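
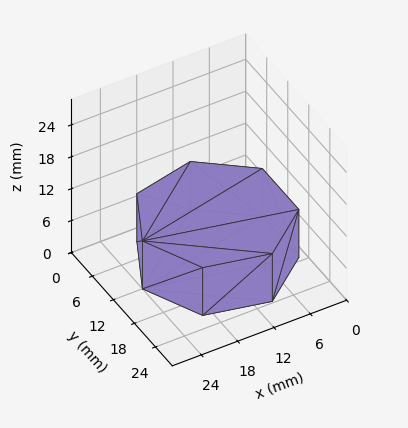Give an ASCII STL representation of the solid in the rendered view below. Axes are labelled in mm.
Reading the render: the shape is a regular 7-sided prism (a cylinder approximated with 7 flat sides), circumscribed radius ≈ 12 mm, height ≈ 9 mm (dimensions read to the nearest mm from the axis ticks). For the STL, each face is triangulated and given an outward normal.

solid part
  facet normal 0.0000 0.0000 -1.0000
    outer loop
      vertex 9.330 23.699 0.000
      vertex 19.482 21.382 0.000
      vertex 24.000 12.000 0.000
    endloop
  endfacet
  facet normal 0.0000 0.0000 -1.0000
    outer loop
      vertex 1.188 17.207 0.000
      vertex 9.330 23.699 0.000
      vertex 24.000 12.000 0.000
    endloop
  endfacet
  facet normal 0.0000 0.0000 -1.0000
    outer loop
      vertex 1.188 6.793 0.000
      vertex 1.188 17.207 0.000
      vertex 24.000 12.000 0.000
    endloop
  endfacet
  facet normal 0.0000 0.0000 -1.0000
    outer loop
      vertex 9.330 0.301 0.000
      vertex 1.188 6.793 0.000
      vertex 24.000 12.000 0.000
    endloop
  endfacet
  facet normal 0.0000 0.0000 -1.0000
    outer loop
      vertex 19.482 2.618 0.000
      vertex 9.330 0.301 0.000
      vertex 24.000 12.000 0.000
    endloop
  endfacet
  facet normal 0.0000 0.0000 1.0000
    outer loop
      vertex 24.000 12.000 9.000
      vertex 19.482 21.382 9.000
      vertex 9.330 23.699 9.000
    endloop
  endfacet
  facet normal 0.0000 0.0000 1.0000
    outer loop
      vertex 24.000 12.000 9.000
      vertex 9.330 23.699 9.000
      vertex 1.188 17.207 9.000
    endloop
  endfacet
  facet normal 0.0000 0.0000 1.0000
    outer loop
      vertex 24.000 12.000 9.000
      vertex 1.188 17.207 9.000
      vertex 1.188 6.793 9.000
    endloop
  endfacet
  facet normal 0.0000 0.0000 1.0000
    outer loop
      vertex 24.000 12.000 9.000
      vertex 1.188 6.793 9.000
      vertex 9.330 0.301 9.000
    endloop
  endfacet
  facet normal 0.0000 0.0000 1.0000
    outer loop
      vertex 24.000 12.000 9.000
      vertex 9.330 0.301 9.000
      vertex 19.482 2.618 9.000
    endloop
  endfacet
  facet normal 0.9010 0.4339 0.0000
    outer loop
      vertex 24.000 12.000 0.000
      vertex 19.482 21.382 0.000
      vertex 19.482 21.382 9.000
    endloop
  endfacet
  facet normal 0.9010 0.4339 0.0000
    outer loop
      vertex 24.000 12.000 0.000
      vertex 19.482 21.382 9.000
      vertex 24.000 12.000 9.000
    endloop
  endfacet
  facet normal 0.2225 0.9749 0.0000
    outer loop
      vertex 19.482 21.382 0.000
      vertex 9.330 23.699 0.000
      vertex 9.330 23.699 9.000
    endloop
  endfacet
  facet normal 0.2225 0.9749 0.0000
    outer loop
      vertex 19.482 21.382 0.000
      vertex 9.330 23.699 9.000
      vertex 19.482 21.382 9.000
    endloop
  endfacet
  facet normal -0.6234 0.7819 0.0000
    outer loop
      vertex 9.330 23.699 0.000
      vertex 1.188 17.207 0.000
      vertex 1.188 17.207 9.000
    endloop
  endfacet
  facet normal -0.6234 0.7819 0.0000
    outer loop
      vertex 9.330 23.699 0.000
      vertex 1.188 17.207 9.000
      vertex 9.330 23.699 9.000
    endloop
  endfacet
  facet normal -1.0000 0.0000 0.0000
    outer loop
      vertex 1.188 17.207 0.000
      vertex 1.188 6.793 0.000
      vertex 1.188 6.793 9.000
    endloop
  endfacet
  facet normal -1.0000 0.0000 0.0000
    outer loop
      vertex 1.188 17.207 0.000
      vertex 1.188 6.793 9.000
      vertex 1.188 17.207 9.000
    endloop
  endfacet
  facet normal -0.6234 -0.7819 0.0000
    outer loop
      vertex 1.188 6.793 0.000
      vertex 9.330 0.301 0.000
      vertex 9.330 0.301 9.000
    endloop
  endfacet
  facet normal -0.6234 -0.7819 0.0000
    outer loop
      vertex 1.188 6.793 0.000
      vertex 9.330 0.301 9.000
      vertex 1.188 6.793 9.000
    endloop
  endfacet
  facet normal 0.2225 -0.9749 0.0000
    outer loop
      vertex 9.330 0.301 0.000
      vertex 19.482 2.618 0.000
      vertex 19.482 2.618 9.000
    endloop
  endfacet
  facet normal 0.2225 -0.9749 0.0000
    outer loop
      vertex 9.330 0.301 0.000
      vertex 19.482 2.618 9.000
      vertex 9.330 0.301 9.000
    endloop
  endfacet
  facet normal 0.9010 -0.4339 0.0000
    outer loop
      vertex 19.482 2.618 0.000
      vertex 24.000 12.000 0.000
      vertex 24.000 12.000 9.000
    endloop
  endfacet
  facet normal 0.9010 -0.4339 0.0000
    outer loop
      vertex 19.482 2.618 0.000
      vertex 24.000 12.000 9.000
      vertex 19.482 2.618 9.000
    endloop
  endfacet
endsolid part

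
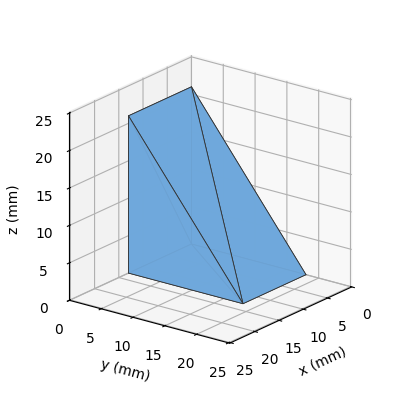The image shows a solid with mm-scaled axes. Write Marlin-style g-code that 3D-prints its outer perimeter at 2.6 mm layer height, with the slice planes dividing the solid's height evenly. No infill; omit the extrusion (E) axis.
Reading the render: the shape is a wedge (ramp): 13 × 18 mm base, rising to 21 mm along the y=0 edge and sloping linearly to z=0 at y=18 (dimensions read to the nearest mm from the axis ticks). For the g-code, the solid's height is divided into equal slices at the stated Δz and each level perimeter traced with G1 moves after a G0 lift.

; perimeter-only toolpath
G21 ; units = mm
G90 ; absolute positioning
G28 ; home
; layer 1
G0 Z2.6
G0 X0.0 Y0.0
G1 X13.0 Y0.0
G1 X13.0 Y15.8
G1 X0.0 Y15.8
G1 X0.0 Y0.0
; layer 2
G0 Z5.2
G0 X0.0 Y0.0
G1 X13.0 Y0.0
G1 X13.0 Y13.5
G1 X0.0 Y13.5
G1 X0.0 Y0.0
; layer 3
G0 Z7.9
G0 X0.0 Y0.0
G1 X13.0 Y0.0
G1 X13.0 Y11.2
G1 X0.0 Y11.2
G1 X0.0 Y0.0
; layer 4
G0 Z10.5
G0 X0.0 Y0.0
G1 X13.0 Y0.0
G1 X13.0 Y9.0
G1 X0.0 Y9.0
G1 X0.0 Y0.0
; layer 5
G0 Z13.1
G0 X0.0 Y0.0
G1 X13.0 Y0.0
G1 X13.0 Y6.8
G1 X0.0 Y6.8
G1 X0.0 Y0.0
; layer 6
G0 Z15.8
G0 X0.0 Y0.0
G1 X13.0 Y0.0
G1 X13.0 Y4.5
G1 X0.0 Y4.5
G1 X0.0 Y0.0
; layer 7
G0 Z18.4
G0 X0.0 Y0.0
G1 X13.0 Y0.0
G1 X13.0 Y2.2
G1 X0.0 Y2.2
G1 X0.0 Y0.0
M2 ; end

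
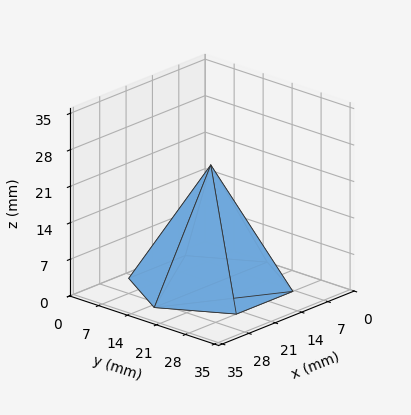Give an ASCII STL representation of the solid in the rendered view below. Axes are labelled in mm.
Reading the render: the shape is a regular 6-sided pyramid, base circumscribed radius ≈ 15 mm, apex at z ≈ 23 mm (dimensions read to the nearest mm from the axis ticks). For the STL, each face is triangulated and given an outward normal.

solid part
  facet normal 0.0000 0.0000 -1.0000
    outer loop
      vertex 7.50 27.99 0.00
      vertex 22.50 27.99 0.00
      vertex 30.00 15.00 0.00
    endloop
  endfacet
  facet normal 0.0000 0.0000 -1.0000
    outer loop
      vertex 0.00 15.00 0.00
      vertex 7.50 27.99 0.00
      vertex 30.00 15.00 0.00
    endloop
  endfacet
  facet normal 0.0000 0.0000 -1.0000
    outer loop
      vertex 7.50 2.01 0.00
      vertex 0.00 15.00 0.00
      vertex 30.00 15.00 0.00
    endloop
  endfacet
  facet normal 0.0000 0.0000 -1.0000
    outer loop
      vertex 22.50 2.01 0.00
      vertex 7.50 2.01 0.00
      vertex 30.00 15.00 0.00
    endloop
  endfacet
  facet normal 0.7541 0.4354 0.4918
    outer loop
      vertex 30.00 15.00 0.00
      vertex 22.50 27.99 0.00
      vertex 15.00 15.00 23.00
    endloop
  endfacet
  facet normal 0.0000 0.8707 0.4918
    outer loop
      vertex 22.50 27.99 0.00
      vertex 7.50 27.99 0.00
      vertex 15.00 15.00 23.00
    endloop
  endfacet
  facet normal -0.7541 0.4354 0.4918
    outer loop
      vertex 7.50 27.99 0.00
      vertex 0.00 15.00 0.00
      vertex 15.00 15.00 23.00
    endloop
  endfacet
  facet normal -0.7541 -0.4354 0.4918
    outer loop
      vertex 0.00 15.00 0.00
      vertex 7.50 2.01 0.00
      vertex 15.00 15.00 23.00
    endloop
  endfacet
  facet normal 0.0000 -0.8707 0.4918
    outer loop
      vertex 7.50 2.01 0.00
      vertex 22.50 2.01 0.00
      vertex 15.00 15.00 23.00
    endloop
  endfacet
  facet normal 0.7541 -0.4354 0.4918
    outer loop
      vertex 22.50 2.01 0.00
      vertex 30.00 15.00 0.00
      vertex 15.00 15.00 23.00
    endloop
  endfacet
endsolid part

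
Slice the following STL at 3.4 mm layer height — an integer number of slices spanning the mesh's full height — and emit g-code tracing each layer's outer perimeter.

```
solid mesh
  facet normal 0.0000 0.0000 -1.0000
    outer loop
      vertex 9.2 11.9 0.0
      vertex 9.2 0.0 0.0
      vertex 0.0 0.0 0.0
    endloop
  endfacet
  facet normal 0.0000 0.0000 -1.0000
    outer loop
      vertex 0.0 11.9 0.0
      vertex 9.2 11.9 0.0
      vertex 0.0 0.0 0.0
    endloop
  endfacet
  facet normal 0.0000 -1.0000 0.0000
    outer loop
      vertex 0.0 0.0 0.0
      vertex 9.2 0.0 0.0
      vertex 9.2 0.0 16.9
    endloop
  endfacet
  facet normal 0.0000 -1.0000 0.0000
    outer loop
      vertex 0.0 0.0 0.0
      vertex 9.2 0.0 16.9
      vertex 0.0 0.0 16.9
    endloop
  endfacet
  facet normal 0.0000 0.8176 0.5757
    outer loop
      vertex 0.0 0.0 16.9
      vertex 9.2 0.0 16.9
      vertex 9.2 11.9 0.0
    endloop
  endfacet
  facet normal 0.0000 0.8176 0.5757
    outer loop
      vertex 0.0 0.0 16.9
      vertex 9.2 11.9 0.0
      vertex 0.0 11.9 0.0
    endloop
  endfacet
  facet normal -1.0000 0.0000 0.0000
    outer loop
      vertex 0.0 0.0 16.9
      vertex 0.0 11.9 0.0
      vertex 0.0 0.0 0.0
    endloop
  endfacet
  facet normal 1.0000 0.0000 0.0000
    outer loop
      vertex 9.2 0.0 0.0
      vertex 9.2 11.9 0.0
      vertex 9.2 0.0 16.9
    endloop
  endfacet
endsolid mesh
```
; perimeter-only toolpath
G21 ; units = mm
G90 ; absolute positioning
G28 ; home
; layer 1
G0 Z3.4
G0 X0.0 Y0.0
G1 X9.2 Y0.0
G1 X9.2 Y9.5
G1 X0.0 Y9.5
G1 X0.0 Y0.0
; layer 2
G0 Z6.8
G0 X0.0 Y0.0
G1 X9.2 Y0.0
G1 X9.2 Y7.1
G1 X0.0 Y7.1
G1 X0.0 Y0.0
; layer 3
G0 Z10.1
G0 X0.0 Y0.0
G1 X9.2 Y0.0
G1 X9.2 Y4.8
G1 X0.0 Y4.8
G1 X0.0 Y0.0
; layer 4
G0 Z13.5
G0 X0.0 Y0.0
G1 X9.2 Y0.0
G1 X9.2 Y2.4
G1 X0.0 Y2.4
G1 X0.0 Y0.0
M2 ; end

The solid is a wedge (ramp): 9.2 × 11.9 mm base, rising to 16.9 mm along the y=0 edge and sloping linearly to z=0 at y=11.9. Slicing at Δz = 3.4 mm — 5 equal slices spanning the solid's height, so layer i sits at z = i·h/5 — gives 4 non-empty perimeters. Each is a 4-segment closed polygon; G0 lifts to the layer z and rapids to the start vertex, then G1 traces the edges. The cross-section shrinks linearly with z (the slice at the apex is degenerate and omitted).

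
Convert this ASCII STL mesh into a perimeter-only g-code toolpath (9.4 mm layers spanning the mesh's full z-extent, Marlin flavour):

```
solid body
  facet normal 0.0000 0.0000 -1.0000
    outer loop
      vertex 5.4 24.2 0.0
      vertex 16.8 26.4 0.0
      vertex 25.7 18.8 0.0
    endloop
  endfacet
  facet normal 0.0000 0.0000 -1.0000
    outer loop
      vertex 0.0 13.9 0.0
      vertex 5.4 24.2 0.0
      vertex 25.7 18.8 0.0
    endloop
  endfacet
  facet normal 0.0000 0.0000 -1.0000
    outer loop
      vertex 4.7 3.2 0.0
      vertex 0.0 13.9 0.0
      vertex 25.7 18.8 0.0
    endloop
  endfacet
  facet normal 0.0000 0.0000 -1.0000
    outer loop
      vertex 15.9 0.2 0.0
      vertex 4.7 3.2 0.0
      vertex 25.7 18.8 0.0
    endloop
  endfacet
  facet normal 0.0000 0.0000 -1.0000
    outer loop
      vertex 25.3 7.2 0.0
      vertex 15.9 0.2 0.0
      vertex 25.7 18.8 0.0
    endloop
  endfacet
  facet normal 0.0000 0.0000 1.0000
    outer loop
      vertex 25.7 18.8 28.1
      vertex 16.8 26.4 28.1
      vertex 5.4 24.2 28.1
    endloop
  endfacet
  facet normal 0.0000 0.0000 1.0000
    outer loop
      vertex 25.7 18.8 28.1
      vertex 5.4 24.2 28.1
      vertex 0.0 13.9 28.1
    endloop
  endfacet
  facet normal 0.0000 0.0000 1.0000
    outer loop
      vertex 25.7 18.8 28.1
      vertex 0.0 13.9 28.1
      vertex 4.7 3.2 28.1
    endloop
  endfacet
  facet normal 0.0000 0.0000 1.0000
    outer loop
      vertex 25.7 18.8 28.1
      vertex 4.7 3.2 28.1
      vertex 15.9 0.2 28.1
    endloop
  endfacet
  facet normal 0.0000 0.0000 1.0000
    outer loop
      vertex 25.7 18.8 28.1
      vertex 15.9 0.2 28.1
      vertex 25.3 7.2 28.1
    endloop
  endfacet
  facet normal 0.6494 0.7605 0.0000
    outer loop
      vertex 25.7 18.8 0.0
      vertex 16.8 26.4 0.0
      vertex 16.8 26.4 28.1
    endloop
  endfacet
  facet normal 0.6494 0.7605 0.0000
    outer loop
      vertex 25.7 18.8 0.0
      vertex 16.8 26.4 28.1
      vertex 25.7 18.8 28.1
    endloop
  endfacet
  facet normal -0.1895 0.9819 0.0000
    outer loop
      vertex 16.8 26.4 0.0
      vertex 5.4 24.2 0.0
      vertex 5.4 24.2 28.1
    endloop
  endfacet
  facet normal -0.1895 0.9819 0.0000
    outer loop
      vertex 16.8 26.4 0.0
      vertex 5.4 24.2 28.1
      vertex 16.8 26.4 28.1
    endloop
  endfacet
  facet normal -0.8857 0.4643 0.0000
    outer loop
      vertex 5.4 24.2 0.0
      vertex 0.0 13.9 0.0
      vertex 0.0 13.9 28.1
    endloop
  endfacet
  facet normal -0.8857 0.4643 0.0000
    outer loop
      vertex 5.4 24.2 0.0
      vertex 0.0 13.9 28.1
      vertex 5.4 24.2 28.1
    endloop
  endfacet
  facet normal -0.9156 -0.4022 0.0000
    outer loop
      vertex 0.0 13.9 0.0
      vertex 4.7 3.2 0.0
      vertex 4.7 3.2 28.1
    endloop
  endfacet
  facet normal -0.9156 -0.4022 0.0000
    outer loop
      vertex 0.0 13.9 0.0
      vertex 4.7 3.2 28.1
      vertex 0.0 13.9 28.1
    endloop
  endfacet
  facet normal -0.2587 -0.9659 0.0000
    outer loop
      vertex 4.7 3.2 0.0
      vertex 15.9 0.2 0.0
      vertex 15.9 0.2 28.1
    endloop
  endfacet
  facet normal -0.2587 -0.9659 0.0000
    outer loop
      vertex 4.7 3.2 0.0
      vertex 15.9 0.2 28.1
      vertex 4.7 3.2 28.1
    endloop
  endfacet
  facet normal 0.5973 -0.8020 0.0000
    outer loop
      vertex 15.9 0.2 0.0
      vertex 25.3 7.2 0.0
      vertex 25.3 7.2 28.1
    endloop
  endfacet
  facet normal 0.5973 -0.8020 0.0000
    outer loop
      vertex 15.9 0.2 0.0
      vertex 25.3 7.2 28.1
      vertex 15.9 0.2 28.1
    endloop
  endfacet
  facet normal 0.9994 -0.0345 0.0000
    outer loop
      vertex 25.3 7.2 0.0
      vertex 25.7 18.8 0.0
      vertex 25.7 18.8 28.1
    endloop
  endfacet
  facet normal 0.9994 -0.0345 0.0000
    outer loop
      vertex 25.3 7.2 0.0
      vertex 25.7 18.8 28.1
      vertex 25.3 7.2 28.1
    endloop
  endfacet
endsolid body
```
; perimeter-only toolpath
G21 ; units = mm
G90 ; absolute positioning
G28 ; home
; layer 1
G0 Z9.4
G0 X25.7 Y18.8
G1 X16.8 Y26.4
G1 X5.4 Y24.2
G1 X0.0 Y13.9
G1 X4.7 Y3.2
G1 X15.9 Y0.2
G1 X25.3 Y7.2
G1 X25.7 Y18.8
; layer 2
G0 Z18.7
G0 X25.7 Y18.8
G1 X16.8 Y26.4
G1 X5.4 Y24.2
G1 X0.0 Y13.9
G1 X4.7 Y3.2
G1 X15.9 Y0.2
G1 X25.3 Y7.2
G1 X25.7 Y18.8
; layer 3
G0 Z28.1
G0 X25.7 Y18.8
G1 X16.8 Y26.4
G1 X5.4 Y24.2
G1 X0.0 Y13.9
G1 X4.7 Y3.2
G1 X15.9 Y0.2
G1 X25.3 Y7.2
G1 X25.7 Y18.8
M2 ; end

The solid is a regular 7-sided prism (a cylinder approximated with 7 flat sides), circumscribed radius ≈ 13.4 mm, height ≈ 28.1 mm. Slicing at Δz = 9.4 mm — 3 equal slices spanning the solid's height, so layer i sits at z = i·h/3 — gives 3 non-empty perimeters. Each is a 7-segment closed polygon; G0 lifts to the layer z and rapids to the start vertex, then G1 traces the edges.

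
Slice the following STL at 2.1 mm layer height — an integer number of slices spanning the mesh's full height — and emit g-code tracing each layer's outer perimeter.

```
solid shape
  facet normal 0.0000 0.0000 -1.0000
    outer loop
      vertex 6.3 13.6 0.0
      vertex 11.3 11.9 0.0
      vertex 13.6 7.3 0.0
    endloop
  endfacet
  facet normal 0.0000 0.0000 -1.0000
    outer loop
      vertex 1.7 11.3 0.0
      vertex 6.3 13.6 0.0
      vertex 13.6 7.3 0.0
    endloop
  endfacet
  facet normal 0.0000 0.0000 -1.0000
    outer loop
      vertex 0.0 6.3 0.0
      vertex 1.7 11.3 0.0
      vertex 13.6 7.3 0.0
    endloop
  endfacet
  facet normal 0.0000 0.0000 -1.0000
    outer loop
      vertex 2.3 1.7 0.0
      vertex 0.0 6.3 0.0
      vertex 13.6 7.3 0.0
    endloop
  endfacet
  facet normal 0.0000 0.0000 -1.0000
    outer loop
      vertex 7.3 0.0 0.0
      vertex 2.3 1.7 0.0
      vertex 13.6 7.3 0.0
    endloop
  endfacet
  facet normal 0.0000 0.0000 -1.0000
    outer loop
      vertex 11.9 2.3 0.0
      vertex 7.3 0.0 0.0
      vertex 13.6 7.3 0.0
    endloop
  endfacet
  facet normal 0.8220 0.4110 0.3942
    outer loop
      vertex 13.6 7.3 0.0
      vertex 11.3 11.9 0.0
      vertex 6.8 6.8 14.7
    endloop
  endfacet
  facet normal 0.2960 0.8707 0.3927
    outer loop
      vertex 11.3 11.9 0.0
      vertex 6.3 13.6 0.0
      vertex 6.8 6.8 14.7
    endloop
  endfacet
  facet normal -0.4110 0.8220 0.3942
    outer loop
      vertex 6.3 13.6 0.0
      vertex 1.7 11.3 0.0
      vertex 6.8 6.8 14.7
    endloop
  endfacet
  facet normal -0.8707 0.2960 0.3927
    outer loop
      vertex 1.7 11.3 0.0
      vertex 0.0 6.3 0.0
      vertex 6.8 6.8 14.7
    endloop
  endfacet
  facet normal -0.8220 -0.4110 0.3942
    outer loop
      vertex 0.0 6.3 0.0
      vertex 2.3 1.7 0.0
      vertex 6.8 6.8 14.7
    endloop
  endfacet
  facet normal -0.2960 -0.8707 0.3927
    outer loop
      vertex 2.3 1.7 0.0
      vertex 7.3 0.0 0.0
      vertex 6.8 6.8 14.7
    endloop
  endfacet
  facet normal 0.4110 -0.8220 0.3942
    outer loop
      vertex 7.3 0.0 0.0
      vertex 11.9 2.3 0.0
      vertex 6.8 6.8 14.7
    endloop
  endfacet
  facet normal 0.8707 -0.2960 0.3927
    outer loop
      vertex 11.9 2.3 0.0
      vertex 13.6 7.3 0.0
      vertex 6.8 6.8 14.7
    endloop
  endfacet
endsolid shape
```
; perimeter-only toolpath
G21 ; units = mm
G90 ; absolute positioning
G28 ; home
; layer 1
G0 Z2.1
G0 X12.6 Y7.2
G1 X10.7 Y11.2
G1 X6.4 Y12.6
G1 X2.4 Y10.7
G1 X1.0 Y6.4
G1 X2.9 Y2.4
G1 X7.2 Y1.0
G1 X11.2 Y2.9
G1 X12.6 Y7.2
; layer 2
G0 Z4.2
G0 X11.7 Y7.2
G1 X10.0 Y10.4
G1 X6.4 Y11.7
G1 X3.2 Y10.0
G1 X1.9 Y6.4
G1 X3.6 Y3.2
G1 X7.2 Y1.9
G1 X10.4 Y3.6
G1 X11.7 Y7.2
; layer 3
G0 Z6.3
G0 X10.7 Y7.1
G1 X9.4 Y9.7
G1 X6.5 Y10.7
G1 X3.9 Y9.4
G1 X2.9 Y6.5
G1 X4.2 Y3.9
G1 X7.1 Y2.9
G1 X9.7 Y4.2
G1 X10.7 Y7.1
; layer 4
G0 Z8.4
G0 X9.7 Y7.0
G1 X8.7 Y9.0
G1 X6.6 Y9.7
G1 X4.6 Y8.7
G1 X3.9 Y6.6
G1 X4.9 Y4.6
G1 X7.0 Y3.9
G1 X9.0 Y4.9
G1 X9.7 Y7.0
; layer 5
G0 Z10.5
G0 X8.7 Y6.9
G1 X8.1 Y8.3
G1 X6.7 Y8.7
G1 X5.3 Y8.1
G1 X4.9 Y6.7
G1 X5.5 Y5.3
G1 X6.9 Y4.9
G1 X8.3 Y5.5
G1 X8.7 Y6.9
; layer 6
G0 Z12.6
G0 X7.8 Y6.9
G1 X7.4 Y7.5
G1 X6.7 Y7.8
G1 X6.1 Y7.4
G1 X5.8 Y6.7
G1 X6.2 Y6.1
G1 X6.9 Y5.8
G1 X7.5 Y6.2
G1 X7.8 Y6.9
M2 ; end

The solid is a regular 8-sided pyramid, base circumscribed radius ≈ 6.8 mm, apex at z ≈ 14.7 mm. Slicing at Δz = 2.1 mm — 7 equal slices spanning the solid's height, so layer i sits at z = i·h/7 — gives 6 non-empty perimeters. Each is a 8-segment closed polygon; G0 lifts to the layer z and rapids to the start vertex, then G1 traces the edges. The cross-section shrinks linearly with z (the slice at the apex is degenerate and omitted).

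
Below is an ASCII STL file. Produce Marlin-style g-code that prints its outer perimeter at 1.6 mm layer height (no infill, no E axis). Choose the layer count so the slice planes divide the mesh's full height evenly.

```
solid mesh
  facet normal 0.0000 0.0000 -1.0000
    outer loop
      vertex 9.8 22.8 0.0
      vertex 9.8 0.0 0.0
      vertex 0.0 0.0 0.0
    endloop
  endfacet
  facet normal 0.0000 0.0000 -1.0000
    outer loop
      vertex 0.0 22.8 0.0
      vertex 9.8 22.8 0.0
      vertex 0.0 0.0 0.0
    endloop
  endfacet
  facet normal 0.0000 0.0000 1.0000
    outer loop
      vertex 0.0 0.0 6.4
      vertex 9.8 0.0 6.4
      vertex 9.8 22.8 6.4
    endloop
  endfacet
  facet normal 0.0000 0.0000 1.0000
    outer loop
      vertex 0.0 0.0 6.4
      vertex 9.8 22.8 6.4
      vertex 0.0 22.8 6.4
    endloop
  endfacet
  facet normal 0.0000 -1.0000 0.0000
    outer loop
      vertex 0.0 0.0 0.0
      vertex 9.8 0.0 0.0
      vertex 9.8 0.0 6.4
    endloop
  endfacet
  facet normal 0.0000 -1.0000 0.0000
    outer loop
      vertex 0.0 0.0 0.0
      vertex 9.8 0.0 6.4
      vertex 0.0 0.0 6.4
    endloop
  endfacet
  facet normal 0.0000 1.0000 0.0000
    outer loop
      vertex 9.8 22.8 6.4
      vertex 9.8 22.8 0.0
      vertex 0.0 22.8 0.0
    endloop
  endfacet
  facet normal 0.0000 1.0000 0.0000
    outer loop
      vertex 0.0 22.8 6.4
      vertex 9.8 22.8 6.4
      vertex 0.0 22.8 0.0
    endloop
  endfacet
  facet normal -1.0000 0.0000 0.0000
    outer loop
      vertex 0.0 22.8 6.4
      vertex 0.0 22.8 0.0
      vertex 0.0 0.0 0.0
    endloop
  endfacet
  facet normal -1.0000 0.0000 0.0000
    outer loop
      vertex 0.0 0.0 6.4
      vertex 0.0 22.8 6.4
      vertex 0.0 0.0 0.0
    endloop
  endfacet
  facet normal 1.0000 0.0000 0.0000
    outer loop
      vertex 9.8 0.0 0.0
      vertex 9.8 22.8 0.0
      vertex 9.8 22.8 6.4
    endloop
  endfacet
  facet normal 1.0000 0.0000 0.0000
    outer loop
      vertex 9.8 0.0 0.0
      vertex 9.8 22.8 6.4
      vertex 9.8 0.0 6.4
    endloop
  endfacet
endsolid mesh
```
; perimeter-only toolpath
G21 ; units = mm
G90 ; absolute positioning
G28 ; home
; layer 1
G0 Z1.6
G0 X0.0 Y0.0
G1 X9.8 Y0.0
G1 X9.8 Y22.8
G1 X0.0 Y22.8
G1 X0.0 Y0.0
; layer 2
G0 Z3.2
G0 X0.0 Y0.0
G1 X9.8 Y0.0
G1 X9.8 Y22.8
G1 X0.0 Y22.8
G1 X0.0 Y0.0
; layer 3
G0 Z4.8
G0 X0.0 Y0.0
G1 X9.8 Y0.0
G1 X9.8 Y22.8
G1 X0.0 Y22.8
G1 X0.0 Y0.0
; layer 4
G0 Z6.4
G0 X0.0 Y0.0
G1 X9.8 Y0.0
G1 X9.8 Y22.8
G1 X0.0 Y22.8
G1 X0.0 Y0.0
M2 ; end

The solid is a rectangular box, roughly 9.8 × 22.8 mm footprint and 6.4 mm tall. Slicing at Δz = 1.6 mm — 4 equal slices spanning the solid's height, so layer i sits at z = i·h/4 — gives 4 non-empty perimeters. Each is a 4-segment closed polygon; G0 lifts to the layer z and rapids to the start vertex, then G1 traces the edges.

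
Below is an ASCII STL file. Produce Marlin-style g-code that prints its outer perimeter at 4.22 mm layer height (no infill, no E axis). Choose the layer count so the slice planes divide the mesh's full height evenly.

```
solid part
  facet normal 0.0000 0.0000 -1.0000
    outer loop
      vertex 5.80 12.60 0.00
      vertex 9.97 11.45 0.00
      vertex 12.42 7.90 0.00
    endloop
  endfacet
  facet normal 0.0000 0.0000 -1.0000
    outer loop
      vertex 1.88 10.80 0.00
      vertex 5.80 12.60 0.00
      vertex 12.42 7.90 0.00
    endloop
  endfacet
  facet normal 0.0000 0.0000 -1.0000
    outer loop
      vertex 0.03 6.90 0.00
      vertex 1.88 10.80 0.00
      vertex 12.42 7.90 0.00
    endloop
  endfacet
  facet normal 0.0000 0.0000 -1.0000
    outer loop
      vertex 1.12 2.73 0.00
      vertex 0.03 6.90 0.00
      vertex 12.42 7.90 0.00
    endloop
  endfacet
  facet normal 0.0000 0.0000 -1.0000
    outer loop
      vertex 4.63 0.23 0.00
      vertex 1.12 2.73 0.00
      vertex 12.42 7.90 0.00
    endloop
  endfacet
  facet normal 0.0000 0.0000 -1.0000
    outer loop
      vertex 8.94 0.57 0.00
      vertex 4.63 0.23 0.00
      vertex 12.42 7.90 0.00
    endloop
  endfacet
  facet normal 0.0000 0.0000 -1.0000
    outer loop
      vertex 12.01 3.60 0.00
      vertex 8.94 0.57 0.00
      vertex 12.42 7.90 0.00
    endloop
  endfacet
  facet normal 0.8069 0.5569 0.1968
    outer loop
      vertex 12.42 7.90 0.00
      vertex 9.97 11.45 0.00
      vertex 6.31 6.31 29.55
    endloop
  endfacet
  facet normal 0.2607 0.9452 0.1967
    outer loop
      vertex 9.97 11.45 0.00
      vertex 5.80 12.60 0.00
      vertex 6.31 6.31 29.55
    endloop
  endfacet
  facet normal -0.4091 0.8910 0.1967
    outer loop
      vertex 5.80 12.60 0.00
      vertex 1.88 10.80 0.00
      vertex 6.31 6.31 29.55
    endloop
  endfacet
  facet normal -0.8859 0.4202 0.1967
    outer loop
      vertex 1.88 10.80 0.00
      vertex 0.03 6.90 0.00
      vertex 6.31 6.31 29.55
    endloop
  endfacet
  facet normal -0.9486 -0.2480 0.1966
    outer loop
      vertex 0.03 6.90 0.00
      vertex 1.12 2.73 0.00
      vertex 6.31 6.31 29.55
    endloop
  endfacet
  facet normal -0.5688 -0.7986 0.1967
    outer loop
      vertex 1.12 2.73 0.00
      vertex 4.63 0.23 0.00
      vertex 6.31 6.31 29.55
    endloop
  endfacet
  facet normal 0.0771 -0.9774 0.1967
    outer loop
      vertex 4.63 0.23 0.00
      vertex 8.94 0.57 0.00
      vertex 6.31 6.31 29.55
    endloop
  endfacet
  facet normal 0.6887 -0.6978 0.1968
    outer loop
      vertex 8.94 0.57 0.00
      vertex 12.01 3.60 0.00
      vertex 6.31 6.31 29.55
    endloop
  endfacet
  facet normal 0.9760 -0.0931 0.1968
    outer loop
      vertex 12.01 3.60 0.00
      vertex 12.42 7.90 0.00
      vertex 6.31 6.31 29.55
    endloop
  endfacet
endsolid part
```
; perimeter-only toolpath
G21 ; units = mm
G90 ; absolute positioning
G28 ; home
; layer 1
G0 Z4.22
G0 X11.55 Y7.67
G1 X9.45 Y10.72
G1 X5.87 Y11.70
G1 X2.51 Y10.16
G1 X0.93 Y6.82
G1 X1.86 Y3.24
G1 X4.87 Y1.10
G1 X8.56 Y1.39
G1 X11.20 Y3.99
G1 X11.55 Y7.67
; layer 2
G0 Z8.44
G0 X10.67 Y7.45
G1 X8.92 Y9.98
G1 X5.95 Y10.80
G1 X3.15 Y9.52
G1 X1.82 Y6.73
G1 X2.60 Y3.75
G1 X5.11 Y1.97
G1 X8.19 Y2.21
G1 X10.38 Y4.37
G1 X10.67 Y7.45
; layer 3
G0 Z12.66
G0 X9.80 Y7.22
G1 X8.40 Y9.25
G1 X6.02 Y9.90
G1 X3.78 Y8.88
G1 X2.72 Y6.65
G1 X3.34 Y4.26
G1 X5.35 Y2.84
G1 X7.81 Y3.03
G1 X9.57 Y4.76
G1 X9.80 Y7.22
; layer 4
G0 Z16.89
G0 X8.93 Y6.99
G1 X7.88 Y8.51
G1 X6.09 Y9.01
G1 X4.41 Y8.23
G1 X3.62 Y6.56
G1 X4.09 Y4.78
G1 X5.59 Y3.70
G1 X7.44 Y3.85
G1 X8.75 Y5.15
G1 X8.93 Y6.99
; layer 5
G0 Z21.11
G0 X8.06 Y6.76
G1 X7.36 Y7.78
G1 X6.16 Y8.11
G1 X5.04 Y7.59
G1 X4.52 Y6.48
G1 X4.83 Y5.29
G1 X5.83 Y4.57
G1 X7.06 Y4.67
G1 X7.94 Y5.54
G1 X8.06 Y6.76
; layer 6
G0 Z25.33
G0 X7.18 Y6.54
G1 X6.83 Y7.04
G1 X6.24 Y7.21
G1 X5.68 Y6.95
G1 X5.41 Y6.39
G1 X5.57 Y5.80
G1 X6.07 Y5.44
G1 X6.69 Y5.49
G1 X7.12 Y5.92
G1 X7.18 Y6.54
M2 ; end

The solid is a regular 9-sided pyramid, base circumscribed radius ≈ 6.31 mm, apex at z ≈ 29.6 mm. Slicing at Δz = 4.22 mm — 7 equal slices spanning the solid's height, so layer i sits at z = i·h/7 — gives 6 non-empty perimeters. Each is a 9-segment closed polygon; G0 lifts to the layer z and rapids to the start vertex, then G1 traces the edges. The cross-section shrinks linearly with z (the slice at the apex is degenerate and omitted).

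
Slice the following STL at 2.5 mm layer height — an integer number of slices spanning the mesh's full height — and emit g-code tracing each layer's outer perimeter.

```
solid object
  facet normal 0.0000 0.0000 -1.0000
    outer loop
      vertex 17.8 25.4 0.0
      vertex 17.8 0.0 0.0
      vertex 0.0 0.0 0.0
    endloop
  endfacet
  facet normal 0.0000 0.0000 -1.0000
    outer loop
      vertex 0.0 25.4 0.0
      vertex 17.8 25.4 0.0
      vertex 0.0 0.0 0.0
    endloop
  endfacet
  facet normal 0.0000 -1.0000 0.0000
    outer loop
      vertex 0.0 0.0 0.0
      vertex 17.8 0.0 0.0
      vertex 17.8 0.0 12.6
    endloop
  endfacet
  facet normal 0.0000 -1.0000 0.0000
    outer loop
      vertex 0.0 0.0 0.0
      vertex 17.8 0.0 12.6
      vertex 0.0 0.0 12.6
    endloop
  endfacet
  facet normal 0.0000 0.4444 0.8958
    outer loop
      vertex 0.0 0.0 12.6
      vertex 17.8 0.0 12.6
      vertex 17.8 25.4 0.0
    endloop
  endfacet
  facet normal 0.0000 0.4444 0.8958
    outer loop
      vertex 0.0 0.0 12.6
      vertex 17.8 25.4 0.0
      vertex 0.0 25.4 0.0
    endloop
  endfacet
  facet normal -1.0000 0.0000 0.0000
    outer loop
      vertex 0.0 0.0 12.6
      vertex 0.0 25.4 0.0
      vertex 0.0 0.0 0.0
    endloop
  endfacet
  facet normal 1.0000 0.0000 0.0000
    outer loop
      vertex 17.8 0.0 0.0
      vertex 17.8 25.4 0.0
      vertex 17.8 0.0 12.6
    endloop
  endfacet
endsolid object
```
; perimeter-only toolpath
G21 ; units = mm
G90 ; absolute positioning
G28 ; home
; layer 1
G0 Z2.5
G0 X0.0 Y0.0
G1 X17.8 Y0.0
G1 X17.8 Y20.3
G1 X0.0 Y20.3
G1 X0.0 Y0.0
; layer 2
G0 Z5.0
G0 X0.0 Y0.0
G1 X17.8 Y0.0
G1 X17.8 Y15.2
G1 X0.0 Y15.2
G1 X0.0 Y0.0
; layer 3
G0 Z7.6
G0 X0.0 Y0.0
G1 X17.8 Y0.0
G1 X17.8 Y10.2
G1 X0.0 Y10.2
G1 X0.0 Y0.0
; layer 4
G0 Z10.1
G0 X0.0 Y0.0
G1 X17.8 Y0.0
G1 X17.8 Y5.1
G1 X0.0 Y5.1
G1 X0.0 Y0.0
M2 ; end

The solid is a wedge (ramp): 17.8 × 25.4 mm base, rising to 12.6 mm along the y=0 edge and sloping linearly to z=0 at y=25.4. Slicing at Δz = 2.5 mm — 5 equal slices spanning the solid's height, so layer i sits at z = i·h/5 — gives 4 non-empty perimeters. Each is a 4-segment closed polygon; G0 lifts to the layer z and rapids to the start vertex, then G1 traces the edges. The cross-section shrinks linearly with z (the slice at the apex is degenerate and omitted).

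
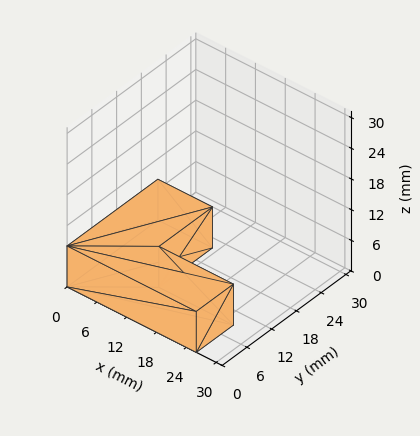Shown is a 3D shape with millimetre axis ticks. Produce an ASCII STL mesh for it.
Reading the render: the shape is an L-shaped prism: outer 26 × 22 mm, arm thicknesses ≈ 9 mm (horizontal) and 11 mm (vertical), extruded 8 mm in z (dimensions read to the nearest mm from the axis ticks). For the STL, each face is triangulated and given an outward normal.

solid part
  facet normal 0.0000 0.0000 -1.0000
    outer loop
      vertex 26.000 9.000 0.000
      vertex 26.000 0.000 0.000
      vertex 0.000 0.000 0.000
    endloop
  endfacet
  facet normal 0.0000 0.0000 -1.0000
    outer loop
      vertex 11.000 9.000 0.000
      vertex 26.000 9.000 0.000
      vertex 0.000 0.000 0.000
    endloop
  endfacet
  facet normal 0.0000 0.0000 -1.0000
    outer loop
      vertex 11.000 22.000 0.000
      vertex 11.000 9.000 0.000
      vertex 0.000 0.000 0.000
    endloop
  endfacet
  facet normal 0.0000 0.0000 -1.0000
    outer loop
      vertex 0.000 22.000 0.000
      vertex 11.000 22.000 0.000
      vertex 0.000 0.000 0.000
    endloop
  endfacet
  facet normal 0.0000 0.0000 1.0000
    outer loop
      vertex 0.000 0.000 8.000
      vertex 26.000 0.000 8.000
      vertex 26.000 9.000 8.000
    endloop
  endfacet
  facet normal 0.0000 0.0000 1.0000
    outer loop
      vertex 0.000 0.000 8.000
      vertex 26.000 9.000 8.000
      vertex 11.000 9.000 8.000
    endloop
  endfacet
  facet normal 0.0000 0.0000 1.0000
    outer loop
      vertex 0.000 0.000 8.000
      vertex 11.000 9.000 8.000
      vertex 11.000 22.000 8.000
    endloop
  endfacet
  facet normal 0.0000 0.0000 1.0000
    outer loop
      vertex 0.000 0.000 8.000
      vertex 11.000 22.000 8.000
      vertex 0.000 22.000 8.000
    endloop
  endfacet
  facet normal 0.0000 -1.0000 0.0000
    outer loop
      vertex 0.000 0.000 0.000
      vertex 26.000 0.000 0.000
      vertex 26.000 0.000 8.000
    endloop
  endfacet
  facet normal 0.0000 -1.0000 0.0000
    outer loop
      vertex 0.000 0.000 0.000
      vertex 26.000 0.000 8.000
      vertex 0.000 0.000 8.000
    endloop
  endfacet
  facet normal 1.0000 0.0000 0.0000
    outer loop
      vertex 26.000 0.000 0.000
      vertex 26.000 9.000 0.000
      vertex 26.000 9.000 8.000
    endloop
  endfacet
  facet normal 1.0000 0.0000 0.0000
    outer loop
      vertex 26.000 0.000 0.000
      vertex 26.000 9.000 8.000
      vertex 26.000 0.000 8.000
    endloop
  endfacet
  facet normal 0.0000 1.0000 0.0000
    outer loop
      vertex 26.000 9.000 0.000
      vertex 11.000 9.000 0.000
      vertex 11.000 9.000 8.000
    endloop
  endfacet
  facet normal 0.0000 1.0000 0.0000
    outer loop
      vertex 26.000 9.000 0.000
      vertex 11.000 9.000 8.000
      vertex 26.000 9.000 8.000
    endloop
  endfacet
  facet normal 1.0000 0.0000 0.0000
    outer loop
      vertex 11.000 9.000 0.000
      vertex 11.000 22.000 0.000
      vertex 11.000 22.000 8.000
    endloop
  endfacet
  facet normal 1.0000 0.0000 0.0000
    outer loop
      vertex 11.000 9.000 0.000
      vertex 11.000 22.000 8.000
      vertex 11.000 9.000 8.000
    endloop
  endfacet
  facet normal 0.0000 1.0000 0.0000
    outer loop
      vertex 11.000 22.000 0.000
      vertex 0.000 22.000 0.000
      vertex 0.000 22.000 8.000
    endloop
  endfacet
  facet normal 0.0000 1.0000 0.0000
    outer loop
      vertex 11.000 22.000 0.000
      vertex 0.000 22.000 8.000
      vertex 11.000 22.000 8.000
    endloop
  endfacet
  facet normal -1.0000 0.0000 0.0000
    outer loop
      vertex 0.000 22.000 0.000
      vertex 0.000 0.000 0.000
      vertex 0.000 0.000 8.000
    endloop
  endfacet
  facet normal -1.0000 0.0000 0.0000
    outer loop
      vertex 0.000 22.000 0.000
      vertex 0.000 0.000 8.000
      vertex 0.000 22.000 8.000
    endloop
  endfacet
endsolid part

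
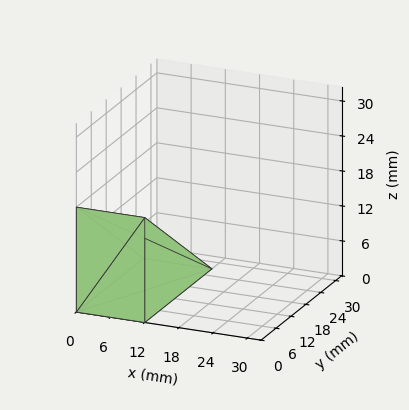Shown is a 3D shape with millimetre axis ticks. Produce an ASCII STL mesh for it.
Reading the render: the shape is a wedge (ramp): 12 × 27 mm base, rising to 18 mm along the y=0 edge and sloping linearly to z=0 at y=27 (dimensions read to the nearest mm from the axis ticks). For the STL, each face is triangulated and given an outward normal.

solid part
  facet normal 0.0000 0.0000 -1.0000
    outer loop
      vertex 12.0 27.0 0.0
      vertex 12.0 0.0 0.0
      vertex 0.0 0.0 0.0
    endloop
  endfacet
  facet normal 0.0000 0.0000 -1.0000
    outer loop
      vertex 0.0 27.0 0.0
      vertex 12.0 27.0 0.0
      vertex 0.0 0.0 0.0
    endloop
  endfacet
  facet normal 0.0000 -1.0000 0.0000
    outer loop
      vertex 0.0 0.0 0.0
      vertex 12.0 0.0 0.0
      vertex 12.0 0.0 18.0
    endloop
  endfacet
  facet normal 0.0000 -1.0000 0.0000
    outer loop
      vertex 0.0 0.0 0.0
      vertex 12.0 0.0 18.0
      vertex 0.0 0.0 18.0
    endloop
  endfacet
  facet normal 0.0000 0.5547 0.8321
    outer loop
      vertex 0.0 0.0 18.0
      vertex 12.0 0.0 18.0
      vertex 12.0 27.0 0.0
    endloop
  endfacet
  facet normal 0.0000 0.5547 0.8321
    outer loop
      vertex 0.0 0.0 18.0
      vertex 12.0 27.0 0.0
      vertex 0.0 27.0 0.0
    endloop
  endfacet
  facet normal -1.0000 0.0000 0.0000
    outer loop
      vertex 0.0 0.0 18.0
      vertex 0.0 27.0 0.0
      vertex 0.0 0.0 0.0
    endloop
  endfacet
  facet normal 1.0000 0.0000 0.0000
    outer loop
      vertex 12.0 0.0 0.0
      vertex 12.0 27.0 0.0
      vertex 12.0 0.0 18.0
    endloop
  endfacet
endsolid part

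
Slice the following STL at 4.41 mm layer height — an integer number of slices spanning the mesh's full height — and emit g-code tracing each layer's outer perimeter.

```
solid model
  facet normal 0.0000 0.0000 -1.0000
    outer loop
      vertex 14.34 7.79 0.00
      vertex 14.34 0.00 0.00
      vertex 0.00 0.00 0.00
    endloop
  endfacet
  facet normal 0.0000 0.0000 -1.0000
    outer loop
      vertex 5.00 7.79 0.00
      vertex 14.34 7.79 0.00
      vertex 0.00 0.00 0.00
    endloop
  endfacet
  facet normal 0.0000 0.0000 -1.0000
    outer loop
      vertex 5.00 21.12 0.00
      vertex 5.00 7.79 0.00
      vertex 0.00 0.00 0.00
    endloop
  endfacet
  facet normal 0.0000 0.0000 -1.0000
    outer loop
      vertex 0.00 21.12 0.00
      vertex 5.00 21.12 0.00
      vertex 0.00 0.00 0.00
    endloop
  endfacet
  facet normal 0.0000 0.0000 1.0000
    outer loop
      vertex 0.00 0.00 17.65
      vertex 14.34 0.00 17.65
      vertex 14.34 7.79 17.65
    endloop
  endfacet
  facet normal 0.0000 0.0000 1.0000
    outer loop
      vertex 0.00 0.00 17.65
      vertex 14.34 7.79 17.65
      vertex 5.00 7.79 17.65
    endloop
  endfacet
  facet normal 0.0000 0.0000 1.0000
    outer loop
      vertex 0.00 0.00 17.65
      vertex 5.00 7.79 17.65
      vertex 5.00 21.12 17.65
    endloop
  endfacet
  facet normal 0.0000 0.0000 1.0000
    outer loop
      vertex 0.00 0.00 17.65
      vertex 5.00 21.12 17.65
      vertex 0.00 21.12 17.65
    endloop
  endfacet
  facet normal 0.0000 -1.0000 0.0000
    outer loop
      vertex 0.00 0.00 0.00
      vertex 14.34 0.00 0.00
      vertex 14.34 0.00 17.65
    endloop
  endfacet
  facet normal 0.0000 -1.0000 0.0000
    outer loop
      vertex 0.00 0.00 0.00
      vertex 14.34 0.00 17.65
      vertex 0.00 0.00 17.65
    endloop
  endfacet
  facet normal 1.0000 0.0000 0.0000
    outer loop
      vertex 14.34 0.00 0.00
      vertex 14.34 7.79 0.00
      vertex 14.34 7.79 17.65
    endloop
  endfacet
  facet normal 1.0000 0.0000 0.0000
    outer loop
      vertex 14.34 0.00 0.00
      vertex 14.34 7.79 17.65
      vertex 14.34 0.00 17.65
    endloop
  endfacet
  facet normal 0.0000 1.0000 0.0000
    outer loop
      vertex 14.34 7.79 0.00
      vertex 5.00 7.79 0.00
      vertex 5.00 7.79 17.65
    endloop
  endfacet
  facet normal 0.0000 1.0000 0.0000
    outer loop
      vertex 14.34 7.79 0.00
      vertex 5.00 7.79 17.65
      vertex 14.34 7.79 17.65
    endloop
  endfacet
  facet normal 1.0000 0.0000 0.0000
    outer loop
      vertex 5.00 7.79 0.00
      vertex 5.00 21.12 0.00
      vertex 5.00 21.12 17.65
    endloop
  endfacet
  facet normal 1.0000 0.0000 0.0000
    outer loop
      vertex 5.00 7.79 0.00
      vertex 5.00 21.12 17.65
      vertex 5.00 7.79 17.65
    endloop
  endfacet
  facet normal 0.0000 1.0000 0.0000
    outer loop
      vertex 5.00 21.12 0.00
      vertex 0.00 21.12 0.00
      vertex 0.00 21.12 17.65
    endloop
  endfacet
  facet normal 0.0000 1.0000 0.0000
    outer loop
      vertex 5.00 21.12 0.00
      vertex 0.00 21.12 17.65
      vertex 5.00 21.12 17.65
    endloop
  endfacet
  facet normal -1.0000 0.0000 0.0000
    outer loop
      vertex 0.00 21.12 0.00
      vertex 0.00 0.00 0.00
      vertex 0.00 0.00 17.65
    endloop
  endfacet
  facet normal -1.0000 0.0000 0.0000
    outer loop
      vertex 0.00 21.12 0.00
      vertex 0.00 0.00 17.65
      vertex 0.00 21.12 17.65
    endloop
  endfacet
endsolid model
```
; perimeter-only toolpath
G21 ; units = mm
G90 ; absolute positioning
G28 ; home
; layer 1
G0 Z4.41
G0 X0.00 Y0.00
G1 X14.34 Y0.00
G1 X14.34 Y7.79
G1 X5.00 Y7.79
G1 X5.00 Y21.12
G1 X0.00 Y21.12
G1 X0.00 Y0.00
; layer 2
G0 Z8.82
G0 X0.00 Y0.00
G1 X14.34 Y0.00
G1 X14.34 Y7.79
G1 X5.00 Y7.79
G1 X5.00 Y21.12
G1 X0.00 Y21.12
G1 X0.00 Y0.00
; layer 3
G0 Z13.24
G0 X0.00 Y0.00
G1 X14.34 Y0.00
G1 X14.34 Y7.79
G1 X5.00 Y7.79
G1 X5.00 Y21.12
G1 X0.00 Y21.12
G1 X0.00 Y0.00
; layer 4
G0 Z17.65
G0 X0.00 Y0.00
G1 X14.34 Y0.00
G1 X14.34 Y7.79
G1 X5.00 Y7.79
G1 X5.00 Y21.12
G1 X0.00 Y21.12
G1 X0.00 Y0.00
M2 ; end

The solid is an L-shaped prism: outer 14.3 × 21.1 mm, arm thicknesses ≈ 7.79 mm (horizontal) and 5 mm (vertical), extruded 17.6 mm in z. Slicing at Δz = 4.41 mm — 4 equal slices spanning the solid's height, so layer i sits at z = i·h/4 — gives 4 non-empty perimeters. Each is a 6-segment closed polygon; G0 lifts to the layer z and rapids to the start vertex, then G1 traces the edges.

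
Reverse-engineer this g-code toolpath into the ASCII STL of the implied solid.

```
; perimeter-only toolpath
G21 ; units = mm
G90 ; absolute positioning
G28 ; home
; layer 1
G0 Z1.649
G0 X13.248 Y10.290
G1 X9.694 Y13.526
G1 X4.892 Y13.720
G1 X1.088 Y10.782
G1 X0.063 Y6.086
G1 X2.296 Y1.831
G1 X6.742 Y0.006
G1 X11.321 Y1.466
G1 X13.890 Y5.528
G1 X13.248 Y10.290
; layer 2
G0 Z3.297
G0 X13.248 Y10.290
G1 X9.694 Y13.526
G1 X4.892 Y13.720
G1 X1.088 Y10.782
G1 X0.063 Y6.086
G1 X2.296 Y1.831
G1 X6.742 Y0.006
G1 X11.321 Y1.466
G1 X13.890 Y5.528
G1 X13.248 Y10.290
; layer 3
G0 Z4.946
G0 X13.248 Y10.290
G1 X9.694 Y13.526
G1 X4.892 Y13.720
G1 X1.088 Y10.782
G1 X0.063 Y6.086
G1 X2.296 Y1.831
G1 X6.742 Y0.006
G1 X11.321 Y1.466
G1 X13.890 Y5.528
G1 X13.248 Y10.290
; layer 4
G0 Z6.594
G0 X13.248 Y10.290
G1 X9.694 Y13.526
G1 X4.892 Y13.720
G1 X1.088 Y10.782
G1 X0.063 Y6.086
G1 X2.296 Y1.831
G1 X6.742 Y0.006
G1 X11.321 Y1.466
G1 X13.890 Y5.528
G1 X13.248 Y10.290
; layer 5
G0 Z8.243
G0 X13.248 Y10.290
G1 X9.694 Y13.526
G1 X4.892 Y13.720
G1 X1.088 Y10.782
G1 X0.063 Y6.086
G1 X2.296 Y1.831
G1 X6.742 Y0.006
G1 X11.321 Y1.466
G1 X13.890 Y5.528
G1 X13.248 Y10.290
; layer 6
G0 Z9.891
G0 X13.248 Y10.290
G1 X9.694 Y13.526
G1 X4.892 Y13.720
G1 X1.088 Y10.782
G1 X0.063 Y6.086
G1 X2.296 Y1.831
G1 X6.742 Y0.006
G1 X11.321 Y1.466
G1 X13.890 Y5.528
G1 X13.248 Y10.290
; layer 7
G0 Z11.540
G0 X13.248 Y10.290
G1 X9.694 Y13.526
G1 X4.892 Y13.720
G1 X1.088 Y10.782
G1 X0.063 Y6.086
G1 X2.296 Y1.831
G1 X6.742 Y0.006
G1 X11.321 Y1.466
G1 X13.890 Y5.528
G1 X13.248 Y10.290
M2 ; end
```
solid part
  facet normal 0.0000 0.0000 -1.0000
    outer loop
      vertex 4.892 13.720 0.000
      vertex 9.694 13.526 0.000
      vertex 13.248 10.290 0.000
    endloop
  endfacet
  facet normal 0.0000 0.0000 -1.0000
    outer loop
      vertex 1.088 10.782 0.000
      vertex 4.892 13.720 0.000
      vertex 13.248 10.290 0.000
    endloop
  endfacet
  facet normal 0.0000 0.0000 -1.0000
    outer loop
      vertex 0.063 6.086 0.000
      vertex 1.088 10.782 0.000
      vertex 13.248 10.290 0.000
    endloop
  endfacet
  facet normal 0.0000 0.0000 -1.0000
    outer loop
      vertex 2.296 1.831 0.000
      vertex 0.063 6.086 0.000
      vertex 13.248 10.290 0.000
    endloop
  endfacet
  facet normal 0.0000 0.0000 -1.0000
    outer loop
      vertex 6.742 0.006 0.000
      vertex 2.296 1.831 0.000
      vertex 13.248 10.290 0.000
    endloop
  endfacet
  facet normal 0.0000 0.0000 -1.0000
    outer loop
      vertex 11.321 1.466 0.000
      vertex 6.742 0.006 0.000
      vertex 13.248 10.290 0.000
    endloop
  endfacet
  facet normal 0.0000 0.0000 -1.0000
    outer loop
      vertex 13.890 5.528 0.000
      vertex 11.321 1.466 0.000
      vertex 13.248 10.290 0.000
    endloop
  endfacet
  facet normal 0.0000 0.0000 1.0000
    outer loop
      vertex 13.248 10.290 11.540
      vertex 9.694 13.526 11.540
      vertex 4.892 13.720 11.540
    endloop
  endfacet
  facet normal 0.0000 0.0000 1.0000
    outer loop
      vertex 13.248 10.290 11.540
      vertex 4.892 13.720 11.540
      vertex 1.088 10.782 11.540
    endloop
  endfacet
  facet normal 0.0000 0.0000 1.0000
    outer loop
      vertex 13.248 10.290 11.540
      vertex 1.088 10.782 11.540
      vertex 0.063 6.086 11.540
    endloop
  endfacet
  facet normal 0.0000 0.0000 1.0000
    outer loop
      vertex 13.248 10.290 11.540
      vertex 0.063 6.086 11.540
      vertex 2.296 1.831 11.540
    endloop
  endfacet
  facet normal 0.0000 0.0000 1.0000
    outer loop
      vertex 13.248 10.290 11.540
      vertex 2.296 1.831 11.540
      vertex 6.742 0.006 11.540
    endloop
  endfacet
  facet normal 0.0000 0.0000 1.0000
    outer loop
      vertex 13.248 10.290 11.540
      vertex 6.742 0.006 11.540
      vertex 11.321 1.466 11.540
    endloop
  endfacet
  facet normal 0.0000 0.0000 1.0000
    outer loop
      vertex 13.248 10.290 11.540
      vertex 11.321 1.466 11.540
      vertex 13.890 5.528 11.540
    endloop
  endfacet
  facet normal 0.6733 0.7394 0.0000
    outer loop
      vertex 13.248 10.290 0.000
      vertex 9.694 13.526 0.000
      vertex 9.694 13.526 11.540
    endloop
  endfacet
  facet normal 0.6733 0.7394 0.0000
    outer loop
      vertex 13.248 10.290 0.000
      vertex 9.694 13.526 11.540
      vertex 13.248 10.290 11.540
    endloop
  endfacet
  facet normal 0.0404 0.9992 0.0000
    outer loop
      vertex 9.694 13.526 0.000
      vertex 4.892 13.720 0.000
      vertex 4.892 13.720 11.540
    endloop
  endfacet
  facet normal 0.0404 0.9992 0.0000
    outer loop
      vertex 9.694 13.526 0.000
      vertex 4.892 13.720 11.540
      vertex 9.694 13.526 11.540
    endloop
  endfacet
  facet normal -0.6113 0.7914 0.0000
    outer loop
      vertex 4.892 13.720 0.000
      vertex 1.088 10.782 0.000
      vertex 1.088 10.782 11.540
    endloop
  endfacet
  facet normal -0.6113 0.7914 0.0000
    outer loop
      vertex 4.892 13.720 0.000
      vertex 1.088 10.782 11.540
      vertex 4.892 13.720 11.540
    endloop
  endfacet
  facet normal -0.9770 0.2133 0.0000
    outer loop
      vertex 1.088 10.782 0.000
      vertex 0.063 6.086 0.000
      vertex 0.063 6.086 11.540
    endloop
  endfacet
  facet normal -0.9770 0.2133 0.0000
    outer loop
      vertex 1.088 10.782 0.000
      vertex 0.063 6.086 11.540
      vertex 1.088 10.782 11.540
    endloop
  endfacet
  facet normal -0.8855 -0.4647 0.0000
    outer loop
      vertex 0.063 6.086 0.000
      vertex 2.296 1.831 0.000
      vertex 2.296 1.831 11.540
    endloop
  endfacet
  facet normal -0.8855 -0.4647 0.0000
    outer loop
      vertex 0.063 6.086 0.000
      vertex 2.296 1.831 11.540
      vertex 0.063 6.086 11.540
    endloop
  endfacet
  facet normal -0.3797 -0.9251 0.0000
    outer loop
      vertex 2.296 1.831 0.000
      vertex 6.742 0.006 0.000
      vertex 6.742 0.006 11.540
    endloop
  endfacet
  facet normal -0.3797 -0.9251 0.0000
    outer loop
      vertex 2.296 1.831 0.000
      vertex 6.742 0.006 11.540
      vertex 2.296 1.831 11.540
    endloop
  endfacet
  facet normal 0.3038 -0.9527 0.0000
    outer loop
      vertex 6.742 0.006 0.000
      vertex 11.321 1.466 0.000
      vertex 11.321 1.466 11.540
    endloop
  endfacet
  facet normal 0.3038 -0.9527 0.0000
    outer loop
      vertex 6.742 0.006 0.000
      vertex 11.321 1.466 11.540
      vertex 6.742 0.006 11.540
    endloop
  endfacet
  facet normal 0.8452 -0.5345 0.0000
    outer loop
      vertex 11.321 1.466 0.000
      vertex 13.890 5.528 0.000
      vertex 13.890 5.528 11.540
    endloop
  endfacet
  facet normal 0.8452 -0.5345 0.0000
    outer loop
      vertex 11.321 1.466 0.000
      vertex 13.890 5.528 11.540
      vertex 11.321 1.466 11.540
    endloop
  endfacet
  facet normal 0.9910 0.1336 0.0000
    outer loop
      vertex 13.890 5.528 0.000
      vertex 13.248 10.290 0.000
      vertex 13.248 10.290 11.540
    endloop
  endfacet
  facet normal 0.9910 0.1336 0.0000
    outer loop
      vertex 13.890 5.528 0.000
      vertex 13.248 10.290 11.540
      vertex 13.890 5.528 11.540
    endloop
  endfacet
endsolid part

The G0 Z moves step by Δz≈1.649 mm. Every layer's G1 loop is the same polygon, so the solid is a straight extrusion of it from z=0 to z≈11.5. Closing with flat bottom and top caps and triangulating gives 32 facets — a regular 9-sided prism (a cylinder approximated with 9 flat sides), circumscribed radius ≈ 7.03 mm, height ≈ 11.5 mm.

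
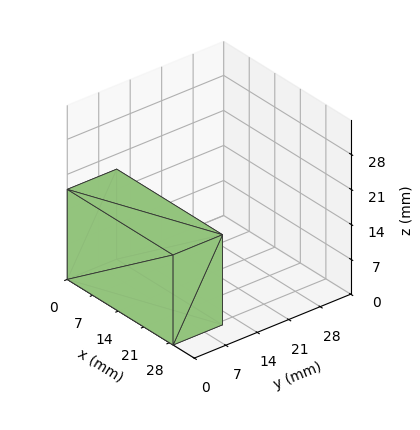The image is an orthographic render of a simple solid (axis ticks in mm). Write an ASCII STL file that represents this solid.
Reading the render: the shape is a rectangular box, roughly 29 × 11 mm footprint and 18 mm tall (dimensions read to the nearest mm from the axis ticks). For the STL, each face is triangulated and given an outward normal.

solid part
  facet normal 0.0000 0.0000 -1.0000
    outer loop
      vertex 29.0 11.0 0.0
      vertex 29.0 0.0 0.0
      vertex 0.0 0.0 0.0
    endloop
  endfacet
  facet normal 0.0000 0.0000 -1.0000
    outer loop
      vertex 0.0 11.0 0.0
      vertex 29.0 11.0 0.0
      vertex 0.0 0.0 0.0
    endloop
  endfacet
  facet normal 0.0000 0.0000 1.0000
    outer loop
      vertex 0.0 0.0 18.0
      vertex 29.0 0.0 18.0
      vertex 29.0 11.0 18.0
    endloop
  endfacet
  facet normal 0.0000 0.0000 1.0000
    outer loop
      vertex 0.0 0.0 18.0
      vertex 29.0 11.0 18.0
      vertex 0.0 11.0 18.0
    endloop
  endfacet
  facet normal 0.0000 -1.0000 0.0000
    outer loop
      vertex 0.0 0.0 0.0
      vertex 29.0 0.0 0.0
      vertex 29.0 0.0 18.0
    endloop
  endfacet
  facet normal 0.0000 -1.0000 0.0000
    outer loop
      vertex 0.0 0.0 0.0
      vertex 29.0 0.0 18.0
      vertex 0.0 0.0 18.0
    endloop
  endfacet
  facet normal 0.0000 1.0000 0.0000
    outer loop
      vertex 29.0 11.0 18.0
      vertex 29.0 11.0 0.0
      vertex 0.0 11.0 0.0
    endloop
  endfacet
  facet normal 0.0000 1.0000 0.0000
    outer loop
      vertex 0.0 11.0 18.0
      vertex 29.0 11.0 18.0
      vertex 0.0 11.0 0.0
    endloop
  endfacet
  facet normal -1.0000 0.0000 0.0000
    outer loop
      vertex 0.0 11.0 18.0
      vertex 0.0 11.0 0.0
      vertex 0.0 0.0 0.0
    endloop
  endfacet
  facet normal -1.0000 0.0000 0.0000
    outer loop
      vertex 0.0 0.0 18.0
      vertex 0.0 11.0 18.0
      vertex 0.0 0.0 0.0
    endloop
  endfacet
  facet normal 1.0000 0.0000 0.0000
    outer loop
      vertex 29.0 0.0 0.0
      vertex 29.0 11.0 0.0
      vertex 29.0 11.0 18.0
    endloop
  endfacet
  facet normal 1.0000 0.0000 0.0000
    outer loop
      vertex 29.0 0.0 0.0
      vertex 29.0 11.0 18.0
      vertex 29.0 0.0 18.0
    endloop
  endfacet
endsolid part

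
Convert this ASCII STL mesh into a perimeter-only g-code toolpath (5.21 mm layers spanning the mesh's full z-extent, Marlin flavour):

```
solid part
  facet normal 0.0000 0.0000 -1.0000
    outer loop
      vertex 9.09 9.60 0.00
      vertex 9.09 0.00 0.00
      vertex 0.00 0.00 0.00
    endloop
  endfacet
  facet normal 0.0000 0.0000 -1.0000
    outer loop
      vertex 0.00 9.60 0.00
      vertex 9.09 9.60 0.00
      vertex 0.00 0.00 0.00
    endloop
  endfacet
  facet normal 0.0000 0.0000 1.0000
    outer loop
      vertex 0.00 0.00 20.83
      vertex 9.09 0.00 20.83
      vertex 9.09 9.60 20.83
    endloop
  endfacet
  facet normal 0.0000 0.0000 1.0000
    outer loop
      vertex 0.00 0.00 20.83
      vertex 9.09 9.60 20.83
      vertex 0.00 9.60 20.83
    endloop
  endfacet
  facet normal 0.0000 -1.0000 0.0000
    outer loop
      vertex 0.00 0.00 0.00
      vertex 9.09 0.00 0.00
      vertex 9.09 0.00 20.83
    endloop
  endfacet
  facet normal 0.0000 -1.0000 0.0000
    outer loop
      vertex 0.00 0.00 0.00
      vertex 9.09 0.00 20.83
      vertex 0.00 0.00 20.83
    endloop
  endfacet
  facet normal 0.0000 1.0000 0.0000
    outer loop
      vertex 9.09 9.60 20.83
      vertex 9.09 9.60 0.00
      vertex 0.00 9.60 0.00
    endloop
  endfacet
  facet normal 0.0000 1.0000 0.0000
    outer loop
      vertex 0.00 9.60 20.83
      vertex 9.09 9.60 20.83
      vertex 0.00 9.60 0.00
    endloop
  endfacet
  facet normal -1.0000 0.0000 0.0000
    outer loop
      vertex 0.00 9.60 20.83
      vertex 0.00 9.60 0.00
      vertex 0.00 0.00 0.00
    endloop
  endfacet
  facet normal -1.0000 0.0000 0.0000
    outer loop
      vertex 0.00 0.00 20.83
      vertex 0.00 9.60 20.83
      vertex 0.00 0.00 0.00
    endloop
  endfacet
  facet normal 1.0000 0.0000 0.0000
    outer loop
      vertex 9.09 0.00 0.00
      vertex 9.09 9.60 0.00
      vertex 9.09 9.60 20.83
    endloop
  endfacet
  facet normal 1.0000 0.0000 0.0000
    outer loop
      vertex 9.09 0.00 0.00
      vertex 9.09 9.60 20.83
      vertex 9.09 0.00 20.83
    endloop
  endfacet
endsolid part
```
; perimeter-only toolpath
G21 ; units = mm
G90 ; absolute positioning
G28 ; home
; layer 1
G0 Z5.21
G0 X0.00 Y0.00
G1 X9.09 Y0.00
G1 X9.09 Y9.60
G1 X0.00 Y9.60
G1 X0.00 Y0.00
; layer 2
G0 Z10.41
G0 X0.00 Y0.00
G1 X9.09 Y0.00
G1 X9.09 Y9.60
G1 X0.00 Y9.60
G1 X0.00 Y0.00
; layer 3
G0 Z15.62
G0 X0.00 Y0.00
G1 X9.09 Y0.00
G1 X9.09 Y9.60
G1 X0.00 Y9.60
G1 X0.00 Y0.00
; layer 4
G0 Z20.83
G0 X0.00 Y0.00
G1 X9.09 Y0.00
G1 X9.09 Y9.60
G1 X0.00 Y9.60
G1 X0.00 Y0.00
M2 ; end

The solid is a rectangular box, roughly 9.09 × 9.6 mm footprint and 20.8 mm tall. Slicing at Δz = 5.21 mm — 4 equal slices spanning the solid's height, so layer i sits at z = i·h/4 — gives 4 non-empty perimeters. Each is a 4-segment closed polygon; G0 lifts to the layer z and rapids to the start vertex, then G1 traces the edges.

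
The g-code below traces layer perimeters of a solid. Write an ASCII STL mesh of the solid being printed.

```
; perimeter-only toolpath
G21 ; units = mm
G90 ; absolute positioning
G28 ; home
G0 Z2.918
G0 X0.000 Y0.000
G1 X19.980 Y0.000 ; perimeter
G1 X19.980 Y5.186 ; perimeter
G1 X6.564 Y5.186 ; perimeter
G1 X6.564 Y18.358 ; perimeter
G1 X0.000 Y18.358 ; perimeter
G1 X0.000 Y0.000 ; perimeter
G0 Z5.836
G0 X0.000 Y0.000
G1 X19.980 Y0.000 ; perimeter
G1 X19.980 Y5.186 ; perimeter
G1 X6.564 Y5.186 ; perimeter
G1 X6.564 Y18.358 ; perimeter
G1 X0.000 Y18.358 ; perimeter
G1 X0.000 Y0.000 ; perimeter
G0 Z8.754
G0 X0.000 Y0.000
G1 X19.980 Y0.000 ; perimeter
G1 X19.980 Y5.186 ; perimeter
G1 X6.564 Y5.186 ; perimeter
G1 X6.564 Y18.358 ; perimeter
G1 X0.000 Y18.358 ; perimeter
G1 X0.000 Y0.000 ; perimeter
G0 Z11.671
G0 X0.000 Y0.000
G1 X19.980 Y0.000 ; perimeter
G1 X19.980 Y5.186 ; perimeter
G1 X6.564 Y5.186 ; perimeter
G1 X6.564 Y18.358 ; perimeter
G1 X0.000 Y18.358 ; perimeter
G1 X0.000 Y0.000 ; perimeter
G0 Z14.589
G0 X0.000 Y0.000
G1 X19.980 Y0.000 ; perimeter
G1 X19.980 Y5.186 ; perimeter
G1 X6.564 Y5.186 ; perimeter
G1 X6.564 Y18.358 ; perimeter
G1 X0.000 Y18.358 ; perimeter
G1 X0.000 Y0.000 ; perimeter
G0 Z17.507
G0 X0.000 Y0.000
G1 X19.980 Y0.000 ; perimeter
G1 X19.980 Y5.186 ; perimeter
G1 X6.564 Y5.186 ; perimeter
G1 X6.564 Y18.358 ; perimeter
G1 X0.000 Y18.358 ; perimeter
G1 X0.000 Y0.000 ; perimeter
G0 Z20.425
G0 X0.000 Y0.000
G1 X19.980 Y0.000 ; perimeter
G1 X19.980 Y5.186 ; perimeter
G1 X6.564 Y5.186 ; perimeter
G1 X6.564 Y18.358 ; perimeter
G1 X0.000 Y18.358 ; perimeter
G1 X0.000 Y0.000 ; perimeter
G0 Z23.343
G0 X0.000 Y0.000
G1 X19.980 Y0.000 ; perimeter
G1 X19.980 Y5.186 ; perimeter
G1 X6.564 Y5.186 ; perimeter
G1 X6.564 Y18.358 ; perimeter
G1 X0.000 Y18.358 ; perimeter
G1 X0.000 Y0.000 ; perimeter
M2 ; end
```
solid part
  facet normal 0.0000 0.0000 -1.0000
    outer loop
      vertex 19.980 5.186 0.000
      vertex 19.980 0.000 0.000
      vertex 0.000 0.000 0.000
    endloop
  endfacet
  facet normal 0.0000 0.0000 -1.0000
    outer loop
      vertex 6.564 5.186 0.000
      vertex 19.980 5.186 0.000
      vertex 0.000 0.000 0.000
    endloop
  endfacet
  facet normal 0.0000 0.0000 -1.0000
    outer loop
      vertex 6.564 18.358 0.000
      vertex 6.564 5.186 0.000
      vertex 0.000 0.000 0.000
    endloop
  endfacet
  facet normal 0.0000 0.0000 -1.0000
    outer loop
      vertex 0.000 18.358 0.000
      vertex 6.564 18.358 0.000
      vertex 0.000 0.000 0.000
    endloop
  endfacet
  facet normal 0.0000 0.0000 1.0000
    outer loop
      vertex 0.000 0.000 23.343
      vertex 19.980 0.000 23.343
      vertex 19.980 5.186 23.343
    endloop
  endfacet
  facet normal 0.0000 0.0000 1.0000
    outer loop
      vertex 0.000 0.000 23.343
      vertex 19.980 5.186 23.343
      vertex 6.564 5.186 23.343
    endloop
  endfacet
  facet normal 0.0000 0.0000 1.0000
    outer loop
      vertex 0.000 0.000 23.343
      vertex 6.564 5.186 23.343
      vertex 6.564 18.358 23.343
    endloop
  endfacet
  facet normal 0.0000 0.0000 1.0000
    outer loop
      vertex 0.000 0.000 23.343
      vertex 6.564 18.358 23.343
      vertex 0.000 18.358 23.343
    endloop
  endfacet
  facet normal 0.0000 -1.0000 0.0000
    outer loop
      vertex 0.000 0.000 0.000
      vertex 19.980 0.000 0.000
      vertex 19.980 0.000 23.343
    endloop
  endfacet
  facet normal 0.0000 -1.0000 0.0000
    outer loop
      vertex 0.000 0.000 0.000
      vertex 19.980 0.000 23.343
      vertex 0.000 0.000 23.343
    endloop
  endfacet
  facet normal 1.0000 0.0000 0.0000
    outer loop
      vertex 19.980 0.000 0.000
      vertex 19.980 5.186 0.000
      vertex 19.980 5.186 23.343
    endloop
  endfacet
  facet normal 1.0000 0.0000 0.0000
    outer loop
      vertex 19.980 0.000 0.000
      vertex 19.980 5.186 23.343
      vertex 19.980 0.000 23.343
    endloop
  endfacet
  facet normal 0.0000 1.0000 0.0000
    outer loop
      vertex 19.980 5.186 0.000
      vertex 6.564 5.186 0.000
      vertex 6.564 5.186 23.343
    endloop
  endfacet
  facet normal 0.0000 1.0000 0.0000
    outer loop
      vertex 19.980 5.186 0.000
      vertex 6.564 5.186 23.343
      vertex 19.980 5.186 23.343
    endloop
  endfacet
  facet normal 1.0000 0.0000 0.0000
    outer loop
      vertex 6.564 5.186 0.000
      vertex 6.564 18.358 0.000
      vertex 6.564 18.358 23.343
    endloop
  endfacet
  facet normal 1.0000 0.0000 0.0000
    outer loop
      vertex 6.564 5.186 0.000
      vertex 6.564 18.358 23.343
      vertex 6.564 5.186 23.343
    endloop
  endfacet
  facet normal 0.0000 1.0000 0.0000
    outer loop
      vertex 6.564 18.358 0.000
      vertex 0.000 18.358 0.000
      vertex 0.000 18.358 23.343
    endloop
  endfacet
  facet normal 0.0000 1.0000 0.0000
    outer loop
      vertex 6.564 18.358 0.000
      vertex 0.000 18.358 23.343
      vertex 6.564 18.358 23.343
    endloop
  endfacet
  facet normal -1.0000 0.0000 0.0000
    outer loop
      vertex 0.000 18.358 0.000
      vertex 0.000 0.000 0.000
      vertex 0.000 0.000 23.343
    endloop
  endfacet
  facet normal -1.0000 0.0000 0.0000
    outer loop
      vertex 0.000 18.358 0.000
      vertex 0.000 0.000 23.343
      vertex 0.000 18.358 23.343
    endloop
  endfacet
endsolid part

The G0 Z moves step by Δz≈2.918 mm. Every layer's G1 loop is the same polygon, so the solid is a straight extrusion of it from z=0 to z≈23.3. Closing with flat bottom and top caps and triangulating gives 20 facets — an L-shaped prism: outer 20 × 18.4 mm, arm thicknesses ≈ 5.19 mm (horizontal) and 6.56 mm (vertical), extruded 23.3 mm in z.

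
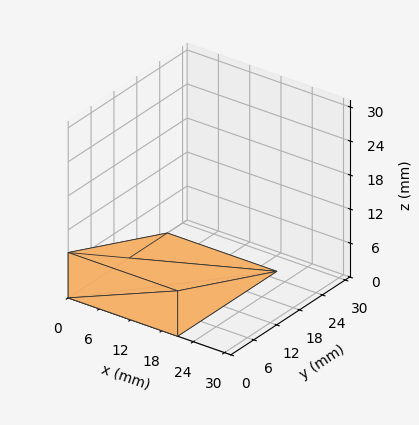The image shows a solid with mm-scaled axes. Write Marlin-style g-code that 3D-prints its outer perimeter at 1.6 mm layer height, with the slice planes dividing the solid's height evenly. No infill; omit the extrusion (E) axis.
Reading the render: the shape is a wedge (ramp): 21 × 26 mm base, rising to 8 mm along the y=0 edge and sloping linearly to z=0 at y=26 (dimensions read to the nearest mm from the axis ticks). For the g-code, the solid's height is divided into equal slices at the stated Δz and each level perimeter traced with G1 moves after a G0 lift.

; perimeter-only toolpath
G21 ; units = mm
G90 ; absolute positioning
G28 ; home
; layer 1
G0 Z1.6
G0 X0.0 Y0.0
G1 X21.0 Y0.0
G1 X21.0 Y20.8
G1 X0.0 Y20.8
G1 X0.0 Y0.0
; layer 2
G0 Z3.2
G0 X0.0 Y0.0
G1 X21.0 Y0.0
G1 X21.0 Y15.6
G1 X0.0 Y15.6
G1 X0.0 Y0.0
; layer 3
G0 Z4.8
G0 X0.0 Y0.0
G1 X21.0 Y0.0
G1 X21.0 Y10.4
G1 X0.0 Y10.4
G1 X0.0 Y0.0
; layer 4
G0 Z6.4
G0 X0.0 Y0.0
G1 X21.0 Y0.0
G1 X21.0 Y5.2
G1 X0.0 Y5.2
G1 X0.0 Y0.0
M2 ; end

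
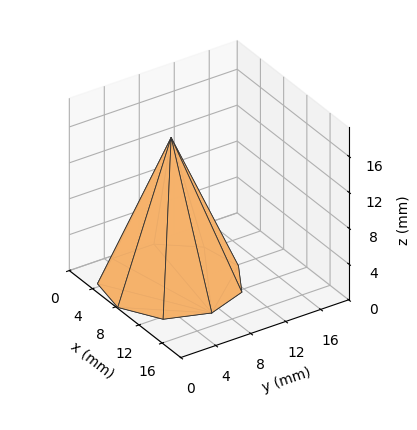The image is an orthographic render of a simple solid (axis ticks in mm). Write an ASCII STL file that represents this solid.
Reading the render: the shape is a regular 9-sided pyramid, base circumscribed radius ≈ 7 mm, apex at z ≈ 16 mm (dimensions read to the nearest mm from the axis ticks). For the STL, each face is triangulated and given an outward normal.

solid part
  facet normal 0.0000 0.0000 -1.0000
    outer loop
      vertex 8.2 13.9 0.0
      vertex 12.4 11.5 0.0
      vertex 14.0 7.0 0.0
    endloop
  endfacet
  facet normal 0.0000 0.0000 -1.0000
    outer loop
      vertex 3.5 13.1 0.0
      vertex 8.2 13.9 0.0
      vertex 14.0 7.0 0.0
    endloop
  endfacet
  facet normal 0.0000 0.0000 -1.0000
    outer loop
      vertex 0.4 9.4 0.0
      vertex 3.5 13.1 0.0
      vertex 14.0 7.0 0.0
    endloop
  endfacet
  facet normal 0.0000 0.0000 -1.0000
    outer loop
      vertex 0.4 4.6 0.0
      vertex 0.4 9.4 0.0
      vertex 14.0 7.0 0.0
    endloop
  endfacet
  facet normal 0.0000 0.0000 -1.0000
    outer loop
      vertex 3.5 0.9 0.0
      vertex 0.4 4.6 0.0
      vertex 14.0 7.0 0.0
    endloop
  endfacet
  facet normal 0.0000 0.0000 -1.0000
    outer loop
      vertex 8.2 0.1 0.0
      vertex 3.5 0.9 0.0
      vertex 14.0 7.0 0.0
    endloop
  endfacet
  facet normal 0.0000 0.0000 -1.0000
    outer loop
      vertex 12.4 2.5 0.0
      vertex 8.2 0.1 0.0
      vertex 14.0 7.0 0.0
    endloop
  endfacet
  facet normal 0.8711 0.3097 0.3811
    outer loop
      vertex 14.0 7.0 0.0
      vertex 12.4 11.5 0.0
      vertex 7.0 7.0 16.0
    endloop
  endfacet
  facet normal 0.4588 0.8029 0.3807
    outer loop
      vertex 12.4 11.5 0.0
      vertex 8.2 13.9 0.0
      vertex 7.0 7.0 16.0
    endloop
  endfacet
  facet normal -0.1551 0.9113 0.3814
    outer loop
      vertex 8.2 13.9 0.0
      vertex 3.5 13.1 0.0
      vertex 7.0 7.0 16.0
    endloop
  endfacet
  facet normal -0.7086 0.5937 0.3813
    outer loop
      vertex 3.5 13.1 0.0
      vertex 0.4 9.4 0.0
      vertex 7.0 7.0 16.0
    endloop
  endfacet
  facet normal -0.9244 0.0000 0.3813
    outer loop
      vertex 0.4 9.4 0.0
      vertex 0.4 4.6 0.0
      vertex 7.0 7.0 16.0
    endloop
  endfacet
  facet normal -0.7086 -0.5937 0.3813
    outer loop
      vertex 0.4 4.6 0.0
      vertex 3.5 0.9 0.0
      vertex 7.0 7.0 16.0
    endloop
  endfacet
  facet normal -0.1551 -0.9113 0.3814
    outer loop
      vertex 3.5 0.9 0.0
      vertex 8.2 0.1 0.0
      vertex 7.0 7.0 16.0
    endloop
  endfacet
  facet normal 0.4588 -0.8029 0.3807
    outer loop
      vertex 8.2 0.1 0.0
      vertex 12.4 2.5 0.0
      vertex 7.0 7.0 16.0
    endloop
  endfacet
  facet normal 0.8711 -0.3097 0.3811
    outer loop
      vertex 12.4 2.5 0.0
      vertex 14.0 7.0 0.0
      vertex 7.0 7.0 16.0
    endloop
  endfacet
endsolid part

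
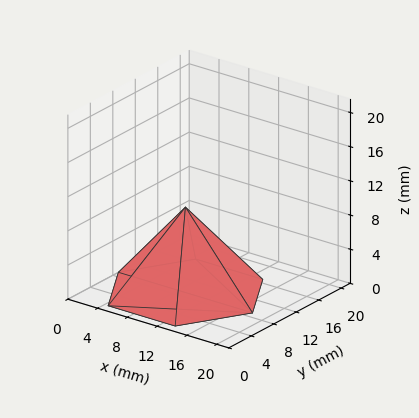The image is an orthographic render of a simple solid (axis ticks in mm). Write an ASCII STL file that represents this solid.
Reading the render: the shape is a regular 6-sided pyramid, base circumscribed radius ≈ 9 mm, apex at z ≈ 10 mm (dimensions read to the nearest mm from the axis ticks). For the STL, each face is triangulated and given an outward normal.

solid part
  facet normal 0.0000 0.0000 -1.0000
    outer loop
      vertex 4.500 16.794 0.000
      vertex 13.500 16.794 0.000
      vertex 18.000 9.000 0.000
    endloop
  endfacet
  facet normal 0.0000 0.0000 -1.0000
    outer loop
      vertex 0.000 9.000 0.000
      vertex 4.500 16.794 0.000
      vertex 18.000 9.000 0.000
    endloop
  endfacet
  facet normal 0.0000 0.0000 -1.0000
    outer loop
      vertex 4.500 1.206 0.000
      vertex 0.000 9.000 0.000
      vertex 18.000 9.000 0.000
    endloop
  endfacet
  facet normal 0.0000 0.0000 -1.0000
    outer loop
      vertex 13.500 1.206 0.000
      vertex 4.500 1.206 0.000
      vertex 18.000 9.000 0.000
    endloop
  endfacet
  facet normal 0.6831 0.3944 0.6147
    outer loop
      vertex 18.000 9.000 0.000
      vertex 13.500 16.794 0.000
      vertex 9.000 9.000 10.000
    endloop
  endfacet
  facet normal 0.0000 0.7887 0.6147
    outer loop
      vertex 13.500 16.794 0.000
      vertex 4.500 16.794 0.000
      vertex 9.000 9.000 10.000
    endloop
  endfacet
  facet normal -0.6831 0.3944 0.6147
    outer loop
      vertex 4.500 16.794 0.000
      vertex 0.000 9.000 0.000
      vertex 9.000 9.000 10.000
    endloop
  endfacet
  facet normal -0.6831 -0.3944 0.6147
    outer loop
      vertex 0.000 9.000 0.000
      vertex 4.500 1.206 0.000
      vertex 9.000 9.000 10.000
    endloop
  endfacet
  facet normal 0.0000 -0.7887 0.6147
    outer loop
      vertex 4.500 1.206 0.000
      vertex 13.500 1.206 0.000
      vertex 9.000 9.000 10.000
    endloop
  endfacet
  facet normal 0.6831 -0.3944 0.6147
    outer loop
      vertex 13.500 1.206 0.000
      vertex 18.000 9.000 0.000
      vertex 9.000 9.000 10.000
    endloop
  endfacet
endsolid part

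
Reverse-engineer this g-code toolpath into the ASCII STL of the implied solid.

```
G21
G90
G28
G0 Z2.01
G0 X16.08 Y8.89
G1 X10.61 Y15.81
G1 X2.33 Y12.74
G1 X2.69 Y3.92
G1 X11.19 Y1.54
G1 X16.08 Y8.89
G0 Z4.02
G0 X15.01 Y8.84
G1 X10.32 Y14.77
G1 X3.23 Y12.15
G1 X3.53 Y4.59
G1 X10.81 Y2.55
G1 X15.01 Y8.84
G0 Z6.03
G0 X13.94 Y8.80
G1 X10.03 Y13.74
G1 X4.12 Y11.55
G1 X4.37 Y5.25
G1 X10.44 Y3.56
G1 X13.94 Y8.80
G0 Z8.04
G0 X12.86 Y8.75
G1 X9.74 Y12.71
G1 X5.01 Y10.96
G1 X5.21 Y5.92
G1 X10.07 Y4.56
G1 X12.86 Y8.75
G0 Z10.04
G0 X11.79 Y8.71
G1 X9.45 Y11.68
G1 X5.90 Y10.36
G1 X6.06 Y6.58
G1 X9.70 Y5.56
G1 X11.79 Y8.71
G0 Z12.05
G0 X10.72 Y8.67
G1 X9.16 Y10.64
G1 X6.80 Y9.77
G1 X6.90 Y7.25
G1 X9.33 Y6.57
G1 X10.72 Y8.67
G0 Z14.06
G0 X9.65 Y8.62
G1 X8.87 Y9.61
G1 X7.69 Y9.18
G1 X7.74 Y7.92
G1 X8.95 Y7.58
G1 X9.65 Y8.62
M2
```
solid part
  facet normal 0.0000 0.0000 -1.0000
    outer loop
      vertex 1.44 13.34 0.00
      vertex 10.90 16.84 0.00
      vertex 17.15 8.93 0.00
    endloop
  endfacet
  facet normal 0.0000 0.0000 -1.0000
    outer loop
      vertex 1.85 3.26 0.00
      vertex 1.44 13.34 0.00
      vertex 17.15 8.93 0.00
    endloop
  endfacet
  facet normal 0.0000 0.0000 -1.0000
    outer loop
      vertex 11.56 0.54 0.00
      vertex 1.85 3.26 0.00
      vertex 17.15 8.93 0.00
    endloop
  endfacet
  facet normal 0.7203 0.5691 0.3965
    outer loop
      vertex 17.15 8.93 0.00
      vertex 10.90 16.84 0.00
      vertex 8.58 8.58 16.07
    endloop
  endfacet
  facet normal -0.3185 0.8610 0.3966
    outer loop
      vertex 10.90 16.84 0.00
      vertex 1.44 13.34 0.00
      vertex 8.58 8.58 16.07
    endloop
  endfacet
  facet normal -0.9173 -0.0373 0.3965
    outer loop
      vertex 1.44 13.34 0.00
      vertex 1.85 3.26 0.00
      vertex 8.58 8.58 16.07
    endloop
  endfacet
  facet normal -0.2476 -0.8841 0.3964
    outer loop
      vertex 1.85 3.26 0.00
      vertex 11.56 0.54 0.00
      vertex 8.58 8.58 16.07
    endloop
  endfacet
  facet normal 0.7640 -0.5091 0.3964
    outer loop
      vertex 11.56 0.54 0.00
      vertex 17.15 8.93 0.00
      vertex 8.58 8.58 16.07
    endloop
  endfacet
endsolid part

The G0 Z moves step by Δz≈2.01 mm. The G1 loops shrink linearly with z, so the solid tapers from its base footprint up to z≈16.1. Closing with a flat bottom cap and the tapered top and triangulating gives 8 facets — a regular 5-sided pyramid, base circumscribed radius ≈ 8.58 mm, apex at z ≈ 16.1 mm.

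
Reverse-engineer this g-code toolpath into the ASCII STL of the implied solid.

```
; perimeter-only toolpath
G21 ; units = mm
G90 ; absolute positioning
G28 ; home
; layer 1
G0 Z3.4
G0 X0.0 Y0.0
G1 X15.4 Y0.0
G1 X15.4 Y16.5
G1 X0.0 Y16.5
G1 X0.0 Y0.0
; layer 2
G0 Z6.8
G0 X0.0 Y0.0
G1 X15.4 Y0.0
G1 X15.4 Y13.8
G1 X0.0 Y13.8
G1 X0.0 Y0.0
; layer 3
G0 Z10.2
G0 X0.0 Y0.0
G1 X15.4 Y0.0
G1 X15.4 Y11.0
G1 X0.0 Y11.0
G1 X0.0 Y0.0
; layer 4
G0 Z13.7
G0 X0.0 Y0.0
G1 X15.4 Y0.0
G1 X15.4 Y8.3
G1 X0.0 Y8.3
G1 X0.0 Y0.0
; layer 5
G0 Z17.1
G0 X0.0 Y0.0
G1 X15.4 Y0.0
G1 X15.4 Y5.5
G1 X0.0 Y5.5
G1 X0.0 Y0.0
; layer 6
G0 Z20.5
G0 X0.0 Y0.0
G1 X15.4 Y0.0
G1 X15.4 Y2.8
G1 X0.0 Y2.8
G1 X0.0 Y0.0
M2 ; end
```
solid part
  facet normal 0.0000 0.0000 -1.0000
    outer loop
      vertex 15.4 19.3 0.0
      vertex 15.4 0.0 0.0
      vertex 0.0 0.0 0.0
    endloop
  endfacet
  facet normal 0.0000 0.0000 -1.0000
    outer loop
      vertex 0.0 19.3 0.0
      vertex 15.4 19.3 0.0
      vertex 0.0 0.0 0.0
    endloop
  endfacet
  facet normal 0.0000 -1.0000 0.0000
    outer loop
      vertex 0.0 0.0 0.0
      vertex 15.4 0.0 0.0
      vertex 15.4 0.0 23.9
    endloop
  endfacet
  facet normal 0.0000 -1.0000 0.0000
    outer loop
      vertex 0.0 0.0 0.0
      vertex 15.4 0.0 23.9
      vertex 0.0 0.0 23.9
    endloop
  endfacet
  facet normal 0.0000 0.7780 0.6283
    outer loop
      vertex 0.0 0.0 23.9
      vertex 15.4 0.0 23.9
      vertex 15.4 19.3 0.0
    endloop
  endfacet
  facet normal 0.0000 0.7780 0.6283
    outer loop
      vertex 0.0 0.0 23.9
      vertex 15.4 19.3 0.0
      vertex 0.0 19.3 0.0
    endloop
  endfacet
  facet normal -1.0000 0.0000 0.0000
    outer loop
      vertex 0.0 0.0 23.9
      vertex 0.0 19.3 0.0
      vertex 0.0 0.0 0.0
    endloop
  endfacet
  facet normal 1.0000 0.0000 0.0000
    outer loop
      vertex 15.4 0.0 0.0
      vertex 15.4 19.3 0.0
      vertex 15.4 0.0 23.9
    endloop
  endfacet
endsolid part

The G0 Z moves step by Δz≈3.4 mm. The G1 loops shrink linearly with z, so the solid tapers from its base footprint up to z≈23.9. Closing with a flat bottom cap and the tapered top and triangulating gives 8 facets — a wedge (ramp): 15.4 × 19.3 mm base, rising to 23.9 mm along the y=0 edge and sloping linearly to z=0 at y=19.3.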